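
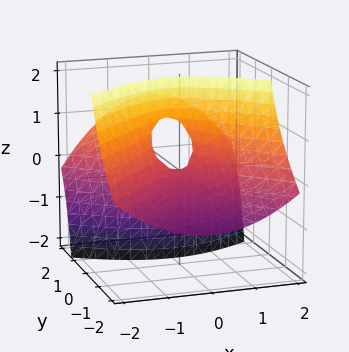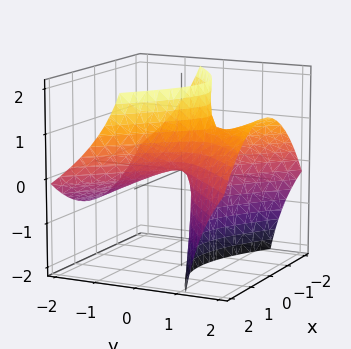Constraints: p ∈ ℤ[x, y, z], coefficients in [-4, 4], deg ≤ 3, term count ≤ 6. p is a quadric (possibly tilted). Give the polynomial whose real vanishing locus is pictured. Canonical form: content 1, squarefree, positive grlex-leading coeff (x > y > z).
Degree: a generic line meets the surface in up to 2 points, so deg p = 2.
From the visible intercepts: one z-axis crossing is at z = 0; one y-axis crossing is at y = 0; it meets the x-axis at x = 0 (among the integer gridlines).
These observations pin down the coefficients.

x^2 - y^2 + 2*y*z - z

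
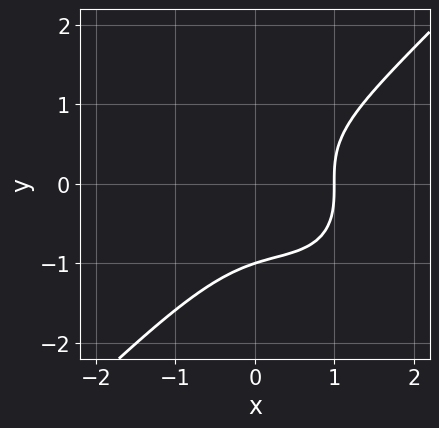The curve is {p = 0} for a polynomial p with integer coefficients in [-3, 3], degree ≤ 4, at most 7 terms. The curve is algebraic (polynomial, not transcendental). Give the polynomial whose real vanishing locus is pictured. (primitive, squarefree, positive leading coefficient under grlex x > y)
x^3 - y^3 - x^2 + x - 1

The degree is 3 — the shape is more complex than any degree-2 curve.
Checking where it meets the axes: it crosses the x-axis at the gridline x = 1; it crosses the y-axis at the gridline y = -1.
Solving for integer coefficients yields p as stated.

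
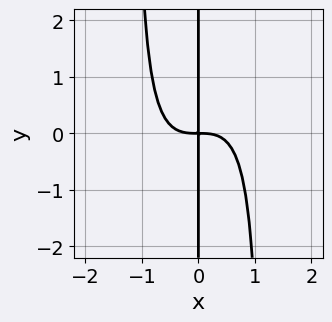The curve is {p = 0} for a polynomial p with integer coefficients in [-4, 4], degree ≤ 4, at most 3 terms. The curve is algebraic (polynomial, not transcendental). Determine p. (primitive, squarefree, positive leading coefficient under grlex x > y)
3*x^4 - 2*x^3*y + 3*x*y

1. deg p = 4. The shape is more complex than any degree-3 curve.
2. Against the integer gridlines: the visible y-axis segment lies entirely on the curve.
3. Together with the visible shape, these determine p as stated.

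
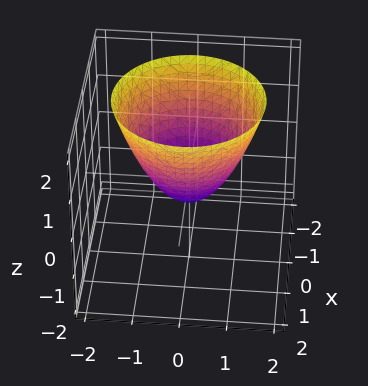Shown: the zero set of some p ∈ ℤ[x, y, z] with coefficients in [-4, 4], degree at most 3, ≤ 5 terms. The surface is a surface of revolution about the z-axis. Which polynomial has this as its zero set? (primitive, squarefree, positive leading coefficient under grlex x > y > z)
2*x^2 + 2*y^2 - 2*z - 1

First, degree: a generic line meets the surface in up to 2 points, so deg p = 2.
Next, by symmetry, every cross-section ⟂ z is a circle, so x, y appear only via x² + y².
Then, reading off the gridlines: a circular section at z = 0 has radius between 0 and 1.
Finally, matching integer coefficients to the picture gives p.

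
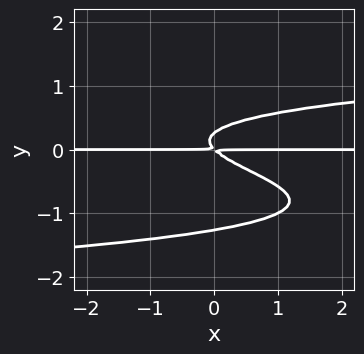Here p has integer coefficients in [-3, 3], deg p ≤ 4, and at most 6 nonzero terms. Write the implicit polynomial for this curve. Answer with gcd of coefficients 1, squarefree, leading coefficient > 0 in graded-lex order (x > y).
The degree is 4 — the shape is more complex than any degree-3 curve.
Checking where it meets the axes: the visible x-axis segment lies entirely on the curve.
The integer polynomial consistent with all of this is the stated p.

3*y^4 + 3*y^3 - x*y - y^2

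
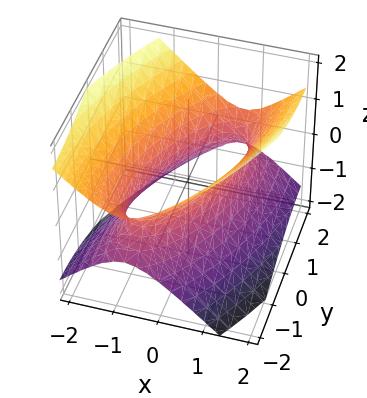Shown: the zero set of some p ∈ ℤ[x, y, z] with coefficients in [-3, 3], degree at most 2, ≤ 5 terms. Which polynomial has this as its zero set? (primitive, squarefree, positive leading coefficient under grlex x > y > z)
3*x^2 - 2*x*y + y^2 - 3*z^2 - 2

First, deg p = 2.
Next, observable constraints: the surface avoids every integer z-axis point in the box.
Finally, the integer polynomial consistent with all of this is the stated p.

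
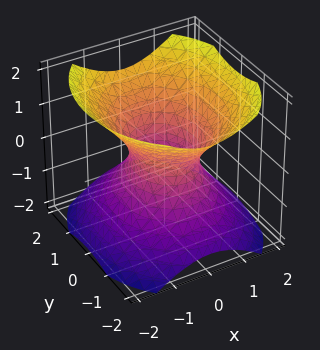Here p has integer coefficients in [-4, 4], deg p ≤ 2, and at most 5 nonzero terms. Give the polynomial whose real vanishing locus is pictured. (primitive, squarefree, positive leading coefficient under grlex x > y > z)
1. deg p = 2. One connected sheet with a waist; a quadric.
2. Symmetries: it's symmetric under x → −x, forcing even powers of x; mirror symmetry z ↦ −z ⇒ only even powers of z; it's symmetric under y → −y, forcing even powers of y.
3. From the axis intercepts and sections: the y-axis gridline crossings are at y ∈ {-1, 1}; the surface avoids every integer z-axis point in the box.
4. The integer polynomial consistent with all of this is the stated p.

3*x^2 + 2*y^2 - 3*z^2 - 2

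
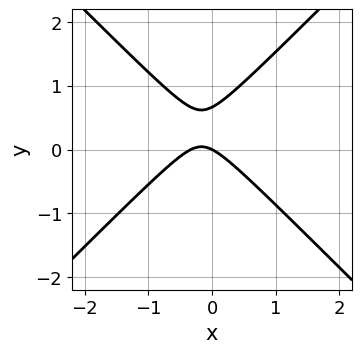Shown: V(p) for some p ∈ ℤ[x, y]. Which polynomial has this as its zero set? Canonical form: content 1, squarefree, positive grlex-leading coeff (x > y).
The degree is 2 — no degree-1 curve has this shape.
Checking where it meets the axes: it meets the x-axis at x = 0 (among the integer gridlines); one y-axis crossing is at y = 0.
Solving for integer coefficients yields p as stated.

3*x^2 - 3*y^2 + x + 2*y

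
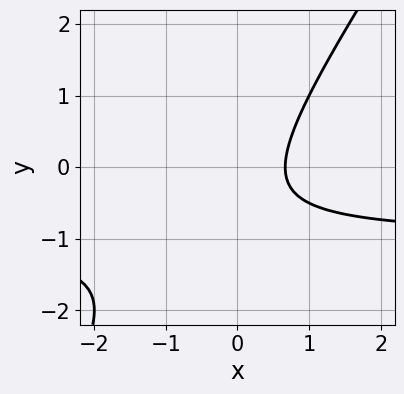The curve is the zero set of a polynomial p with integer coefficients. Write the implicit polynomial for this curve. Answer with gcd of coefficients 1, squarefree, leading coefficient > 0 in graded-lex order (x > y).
3*x*y - 2*y^2 + 3*x - 2*y - 2

(a) deg p = 2. The shape is more complex than any degree-1 curve.
(b) Reading off the gridlines: the curve avoids every integer y-axis point in the box.
(c) Putting this together gives p.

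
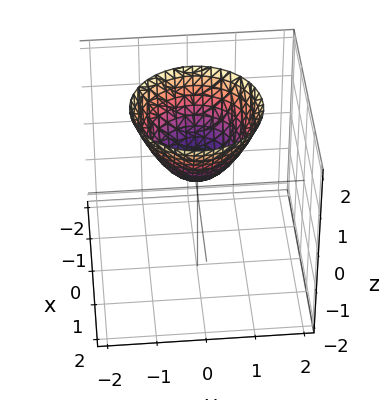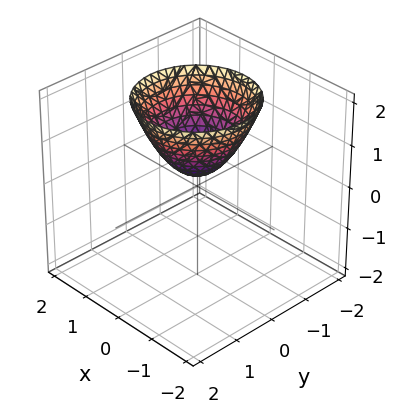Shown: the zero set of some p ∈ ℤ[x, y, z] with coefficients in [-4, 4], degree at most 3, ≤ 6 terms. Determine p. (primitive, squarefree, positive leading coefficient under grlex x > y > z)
deg p = 2.
Symmetries: the surface is invariant under rotation about z: p = q(x² + y², z).
From the visible intercepts: no x-intercept at any integer in the box; a circular section at z = 1 has radius between 0 and 1; the surface avoids every integer y-axis point in the box.
Fitting integer coefficients to these (and the overall shape) gives p.

3*x^2 + 3*y^2 - 3*z + 1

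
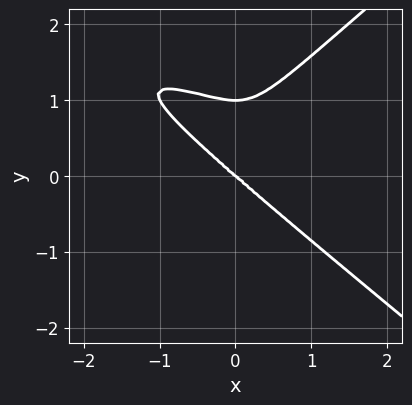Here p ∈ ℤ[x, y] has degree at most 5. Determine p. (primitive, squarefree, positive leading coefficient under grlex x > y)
Degree: the shape is more complex than any degree-3 curve, so deg p = 4.
Reading off the gridlines: among the integer gridlines, it crosses the y-axis at y ∈ {0, 1}; one x-axis crossing is at x = 0.
Solving for integer coefficients yields p as stated.

2*x^2*y^2 - 3*y^4 + 2*x^3 + 3*y^3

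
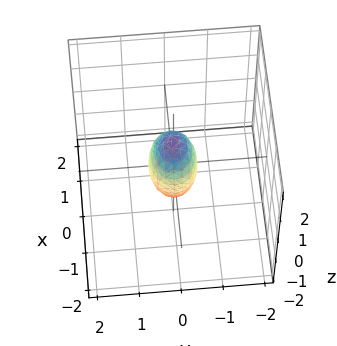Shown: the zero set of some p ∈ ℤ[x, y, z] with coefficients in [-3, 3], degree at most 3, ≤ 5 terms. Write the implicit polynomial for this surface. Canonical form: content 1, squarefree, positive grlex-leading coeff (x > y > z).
2*x^2 + 3*y^2 + z^2 - 1

First, degree: bounded and convex; a quadric, so deg p = 2.
Next, symmetries: mirror symmetry y ↦ −y ⇒ only even powers of y; mirror symmetry x ↦ −x ⇒ only even powers of x; mirror symmetry z ↦ −z ⇒ only even powers of z.
Next, checking where it meets the axes: the z-axis gridline crossings are at z ∈ {-1, 1}.
Finally, the integer polynomial consistent with all of this is the stated p.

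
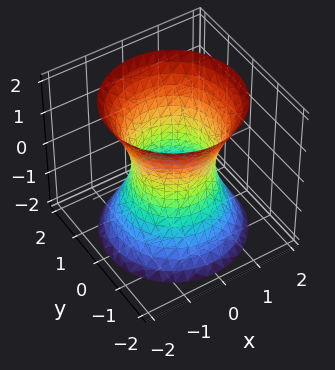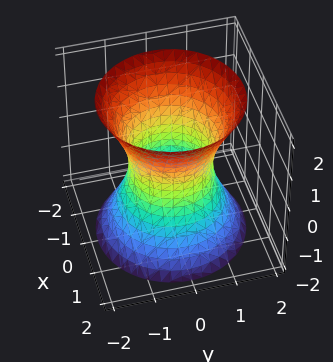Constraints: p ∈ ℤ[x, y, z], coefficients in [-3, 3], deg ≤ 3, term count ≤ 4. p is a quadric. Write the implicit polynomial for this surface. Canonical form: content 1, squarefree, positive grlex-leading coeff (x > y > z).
2*x^2 + 2*y^2 - z^2 - 2

(a) deg p = 2. One connected sheet with a waist; a quadric.
(b) Symmetries: mirror symmetry z ↦ −z ⇒ only even powers of z; every cross-section ⟂ z is a circle, so x, y appear only via x² + y².
(c) Observable constraints: the y-axis gridline crossings are at y ∈ {-1, 1}; a circular section at z = 2 has radius between 1 and 2; no z-intercept at any integer in the box.
(d) Fitting integer coefficients to these (and the overall shape) gives p. Check: (1, 0, 0) on the x-axis lies on the surface, and p(1, 0, 0) = 0. ✓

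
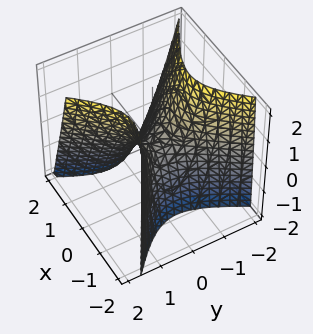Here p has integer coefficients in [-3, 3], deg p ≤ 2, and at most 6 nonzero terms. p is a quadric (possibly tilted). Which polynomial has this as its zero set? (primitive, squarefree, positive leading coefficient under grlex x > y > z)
1. The degree is 2 — no degree-1 surface has this shape.
2. Against the integer gridlines: one y-axis crossing is at y = 0; it crosses the x-axis at the gridline x = 0.
3. Assembling these constraints gives the stated polynomial.

3*x^2 + 2*x*y + x*z - 3*y^2 + 2*z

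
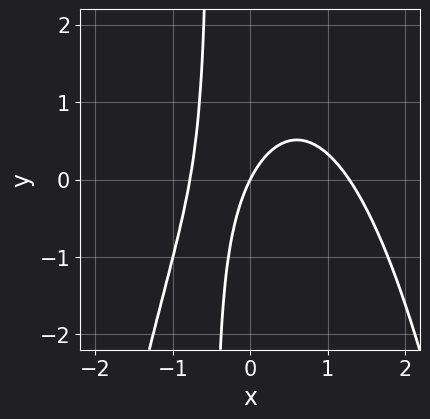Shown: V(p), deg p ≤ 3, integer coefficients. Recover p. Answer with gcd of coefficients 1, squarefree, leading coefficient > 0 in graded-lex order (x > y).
2*x^3 - x^2 + 2*x*y - 2*x + y

1. deg p = 3.
2. From the visible intercepts: it crosses the x-axis at the gridline x = 0; it meets the y-axis at y = 0 (among the integer gridlines).
3. Assembling these constraints gives the stated polynomial.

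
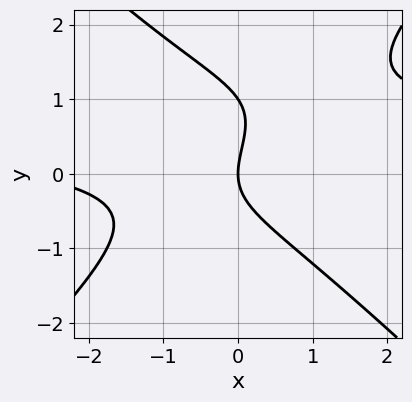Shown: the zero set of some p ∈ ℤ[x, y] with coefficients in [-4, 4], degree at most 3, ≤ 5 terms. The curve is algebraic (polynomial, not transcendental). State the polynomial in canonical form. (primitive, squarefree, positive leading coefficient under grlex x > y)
2*x^2*y - 2*y^3 - x^2 + 2*y^2 - 3*x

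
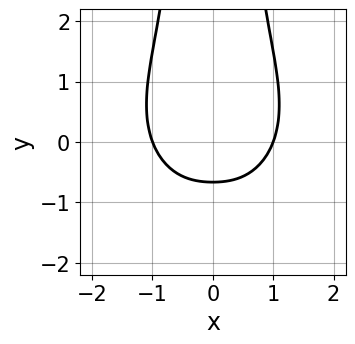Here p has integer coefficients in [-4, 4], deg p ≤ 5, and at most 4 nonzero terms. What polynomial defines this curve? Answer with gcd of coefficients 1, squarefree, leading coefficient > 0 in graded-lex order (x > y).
The degree is 4 — the shape is more complex than any degree-3 curve.
Symmetries: it's symmetric under x → −x, forcing even powers of x.
Reading off the gridlines: the x-axis gridline crossings are at x ∈ {-1, 1}.
Assembling these constraints gives the stated polynomial.

2*x^4 + 2*x^2*y^2 - 3*y - 2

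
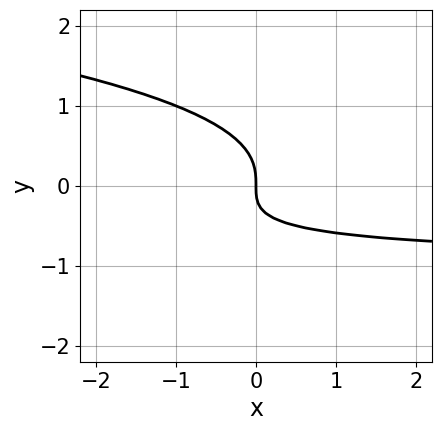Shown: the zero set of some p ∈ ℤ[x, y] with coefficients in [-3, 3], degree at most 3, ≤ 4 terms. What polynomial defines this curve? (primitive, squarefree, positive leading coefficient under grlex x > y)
2*y^3 + x*y + x

(a) The degree is 3 — no degree-2 curve has this shape.
(b) Reading off the gridlines: one x-axis crossing is at x = 0; it meets the y-axis at y = 0 (among the integer gridlines).
(c) These observations pin down the coefficients.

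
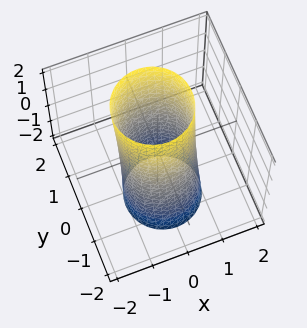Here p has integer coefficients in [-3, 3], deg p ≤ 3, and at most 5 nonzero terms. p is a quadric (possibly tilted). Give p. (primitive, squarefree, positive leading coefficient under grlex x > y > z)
3*x^2 + 3*y^2 - y*z - 3

(a) Degree: a generic line meets the surface in up to 2 points, so deg p = 2.
(b) From the visible intercepts: among the integer gridlines, it crosses the y-axis at y ∈ {-1, 1}; the x-axis gridline crossings are at x ∈ {-1, 1}; the surface avoids every integer z-axis point in the box.
(c) Matching integer coefficients to the picture gives p.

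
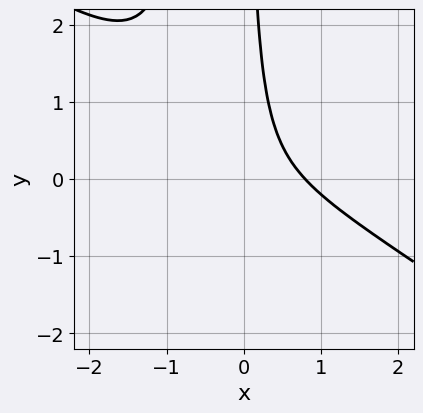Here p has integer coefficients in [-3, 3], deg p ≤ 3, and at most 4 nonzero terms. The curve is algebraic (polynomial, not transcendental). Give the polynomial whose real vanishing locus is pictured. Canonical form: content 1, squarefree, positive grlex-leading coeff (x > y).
2*x^3 + 3*x^2*y + 2*x*y - 1

First, deg p = 3. A generic line meets the curve in up to 3 points.
Next, from the axis intercepts and sections: the curve avoids every integer y-axis point in the box.
Finally, putting this together gives p.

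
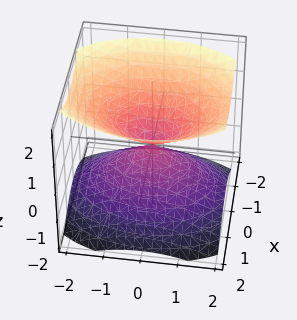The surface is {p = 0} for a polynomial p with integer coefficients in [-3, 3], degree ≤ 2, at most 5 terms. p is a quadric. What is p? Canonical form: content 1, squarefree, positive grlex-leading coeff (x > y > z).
There are 2 components. They look like related sheets of one shape, so recover p as a whole.
The degree is 2 — a double cone through the origin; a quadric.
Symmetries: it's symmetric under z → −z, forcing even powers of z; the y ↦ −y reflection is a symmetry, so y appears only in even powers; the x ↦ −x reflection is a symmetry, so x appears only in even powers.
Reading off the gridlines: it crosses the x-axis at the gridline x = 0; it meets the z-axis at z = 0 (among the integer gridlines); it crosses the y-axis at the gridline y = 0.
Solving for integer coefficients yields p as stated.

2*x^2 + y^2 - 2*z^2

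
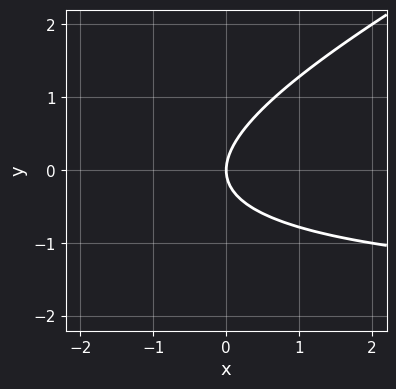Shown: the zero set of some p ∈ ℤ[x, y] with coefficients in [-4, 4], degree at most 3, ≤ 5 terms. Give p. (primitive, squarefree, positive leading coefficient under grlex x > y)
x*y - 2*y^2 + 2*x

First, the degree is 2 — the shape is more complex than any degree-1 curve.
Then, checking where it meets the axes: it crosses the x-axis at the gridline x = 0; it meets the y-axis at y = 0 (among the integer gridlines).
Finally, putting this together gives p.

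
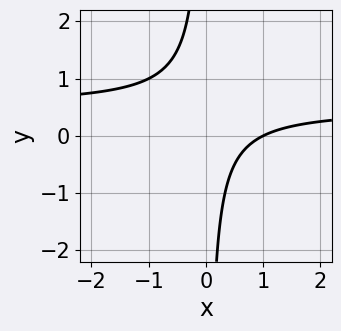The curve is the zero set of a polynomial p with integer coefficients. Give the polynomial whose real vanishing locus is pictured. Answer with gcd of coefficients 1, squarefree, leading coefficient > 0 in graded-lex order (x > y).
2*x*y - x + 1

Degree: no degree-1 curve has this shape, so deg p = 2.
Observable constraints: it meets the x-axis at x = 1 (among the integer gridlines); the curve avoids every integer y-axis point in the box.
These observations pin down the coefficients.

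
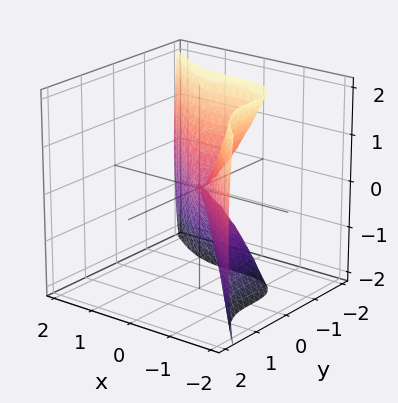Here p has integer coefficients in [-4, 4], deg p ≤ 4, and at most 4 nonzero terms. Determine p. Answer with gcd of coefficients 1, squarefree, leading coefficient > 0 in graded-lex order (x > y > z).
2*x^3 + 3*y^3 + z^2

1. deg p = 3.
2. From the visible intercepts: one x-axis crossing is at x = 0; it meets the z-axis at z = 0 (among the integer gridlines); it meets the y-axis at y = 0 (among the integer gridlines).
3. Putting this together gives p.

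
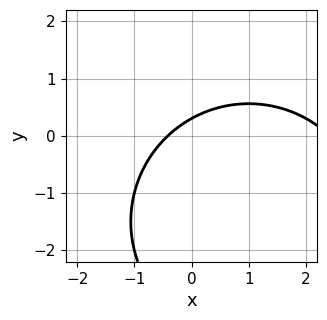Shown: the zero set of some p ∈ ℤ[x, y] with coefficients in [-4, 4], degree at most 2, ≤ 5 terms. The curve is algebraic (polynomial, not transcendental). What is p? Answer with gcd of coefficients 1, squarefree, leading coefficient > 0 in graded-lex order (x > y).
x^2 + y^2 - 2*x + 3*y - 1

Degree: a generic line meets the curve in up to 2 points, so deg p = 2.
Solving for integer coefficients yields p as stated.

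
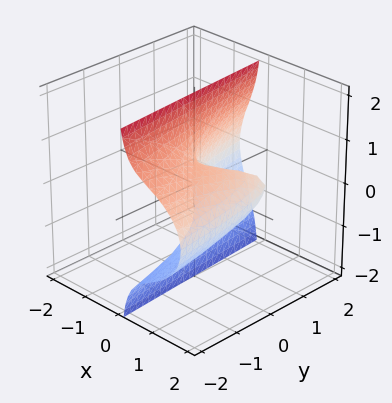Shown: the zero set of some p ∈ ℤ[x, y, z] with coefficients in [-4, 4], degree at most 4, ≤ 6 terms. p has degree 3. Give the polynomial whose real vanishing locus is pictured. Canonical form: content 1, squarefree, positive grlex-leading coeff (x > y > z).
1. Degree: no degree-2 surface has this shape, so deg p = 3.
2. From the visible intercepts: it crosses the y-axis at the gridline y = 0; the visible z-axis segment lies entirely on the surface.
3. The integer polynomial consistent with all of this is the stated p.

2*x^3 + 3*x*z^2 - 3*x^2 + y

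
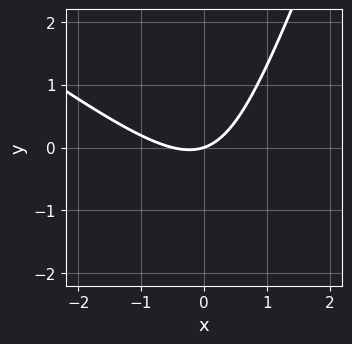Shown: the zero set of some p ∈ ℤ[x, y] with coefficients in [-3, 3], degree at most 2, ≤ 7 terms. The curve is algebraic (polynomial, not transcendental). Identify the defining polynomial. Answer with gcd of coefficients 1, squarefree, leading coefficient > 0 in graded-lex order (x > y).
2*x^2 + 2*x*y - y^2 + x - 3*y

(a) Degree: no degree-1 curve has this shape, so deg p = 2.
(b) From the axis intercepts and sections: it meets the x-axis at x = 0 (among the integer gridlines); it meets the y-axis at y = 0 (among the integer gridlines).
(c) Matching integer coefficients to the picture gives p.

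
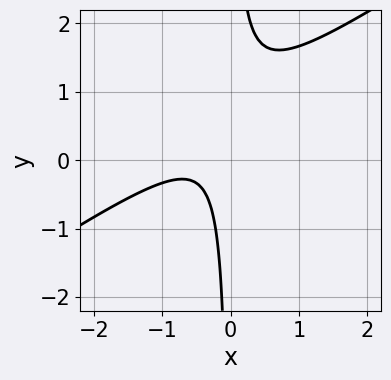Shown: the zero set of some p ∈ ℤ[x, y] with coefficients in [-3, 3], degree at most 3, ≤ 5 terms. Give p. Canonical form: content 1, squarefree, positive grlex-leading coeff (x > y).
2*x^2 - 3*x*y + 2*x + 1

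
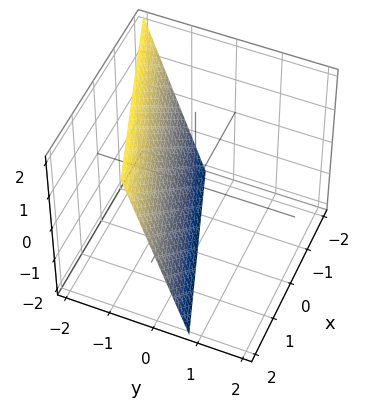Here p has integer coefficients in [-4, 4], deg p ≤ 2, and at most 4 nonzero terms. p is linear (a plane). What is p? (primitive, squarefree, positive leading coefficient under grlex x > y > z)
(a) deg p = 1. Every cross-section is a straight line — this is a plane.
(b) Checking where it meets the axes: it crosses the x-axis at the gridline x = 2; it meets the z-axis at z = -2 (among the integer gridlines).
(c) Putting this together gives p.

x - 3*y - z - 2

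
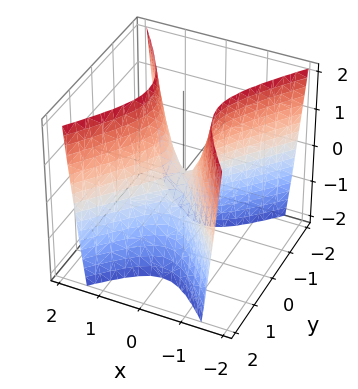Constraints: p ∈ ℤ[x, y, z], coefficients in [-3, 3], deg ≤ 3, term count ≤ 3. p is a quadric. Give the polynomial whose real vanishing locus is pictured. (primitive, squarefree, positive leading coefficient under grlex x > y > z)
(a) The degree is 2 — a saddle surface; a quadric.
(b) Symmetries: it's symmetric under y → −y, forcing even powers of y; the x ↦ −x reflection is a symmetry, so x appears only in even powers.
(c) From the axis intercepts and sections: it meets the z-axis at z = 0 (among the integer gridlines); it meets the x-axis at x = 0 (among the integer gridlines).
(d) The integer polynomial consistent with all of this is the stated p.

3*x^2 - 2*y^2 - z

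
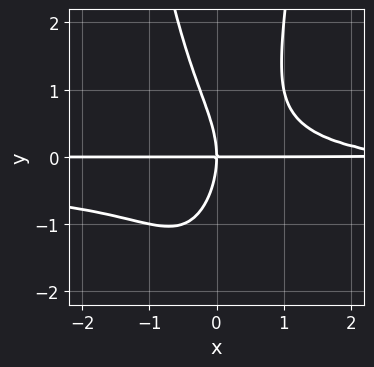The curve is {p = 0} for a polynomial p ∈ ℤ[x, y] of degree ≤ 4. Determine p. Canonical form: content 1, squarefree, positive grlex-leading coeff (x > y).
The degree is 4 — a generic line meets the curve in up to 4 points.
Reading off the gridlines: it crosses the y-axis at the gridline y = 0; every point of the x-axis in the box is on the curve.
Putting this together gives p.

3*x^2*y^2 + x^2*y - y^3 - 3*x*y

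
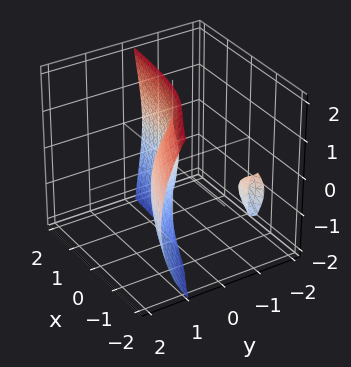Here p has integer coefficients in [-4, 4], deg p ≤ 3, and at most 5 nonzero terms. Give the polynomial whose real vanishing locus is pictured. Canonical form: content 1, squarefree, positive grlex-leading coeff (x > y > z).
(a) The picture has 2 separate pieces. They look like related sheets of one shape, so recover p as a whole.
(b) Degree: a generic line meets the surface in up to 3 points, so deg p = 3.
(c) Observable constraints: it meets the x-axis at x = 0 (among the integer gridlines); every point of the z-axis in the box is on the surface.
(d) Solving for integer coefficients yields p as stated.

2*y^3 + y*z^2 + 2*x*y + x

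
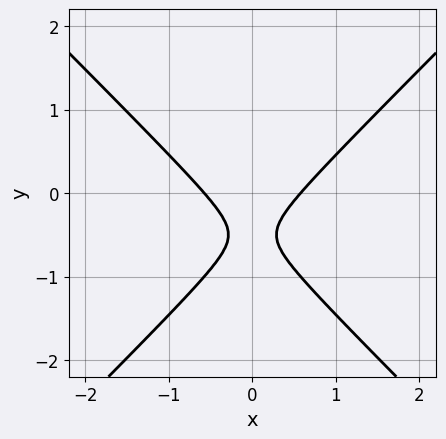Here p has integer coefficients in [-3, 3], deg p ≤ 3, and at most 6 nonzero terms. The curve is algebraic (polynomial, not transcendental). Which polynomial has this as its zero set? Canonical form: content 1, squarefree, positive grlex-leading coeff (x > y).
1. The degree is 2 — no degree-1 curve has this shape.
2. Symmetries: it's symmetric under x → −x, forcing even powers of x.
3. Reading off the gridlines: the curve avoids every integer y-axis point in the box.
4. Matching integer coefficients to the picture gives p.

3*x^2 - 3*y^2 - 3*y - 1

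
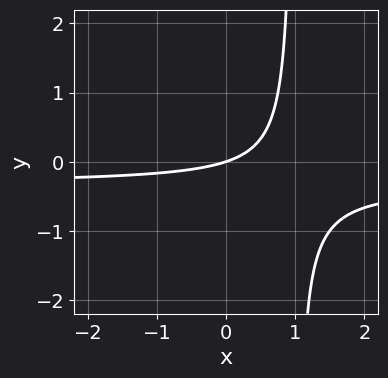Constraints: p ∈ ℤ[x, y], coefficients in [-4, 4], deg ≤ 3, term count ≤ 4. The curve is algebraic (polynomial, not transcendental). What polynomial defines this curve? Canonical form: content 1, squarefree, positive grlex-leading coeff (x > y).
3*x*y + x - 3*y

The degree is 2 — a generic line meets the curve in up to 2 points.
Observable constraints: it crosses the x-axis at the gridline x = 0; one y-axis crossing is at y = 0.
Together with the visible shape, these determine p as stated.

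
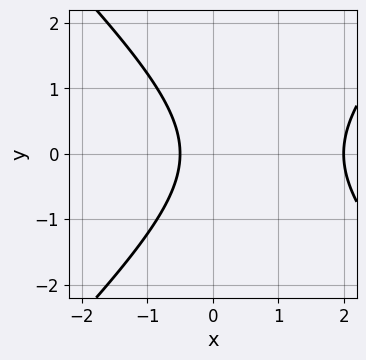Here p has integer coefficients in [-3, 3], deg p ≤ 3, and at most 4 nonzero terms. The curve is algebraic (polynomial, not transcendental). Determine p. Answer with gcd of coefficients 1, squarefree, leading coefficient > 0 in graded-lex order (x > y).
1. Degree: no degree-1 curve has this shape, so deg p = 2.
2. Symmetries: mirror symmetry y ↦ −y ⇒ only even powers of y.
3. Against the integer gridlines: one x-axis crossing is at x = 2; the curve avoids every integer y-axis point in the box.
4. Putting this together gives p.

2*x^2 - 2*y^2 - 3*x - 2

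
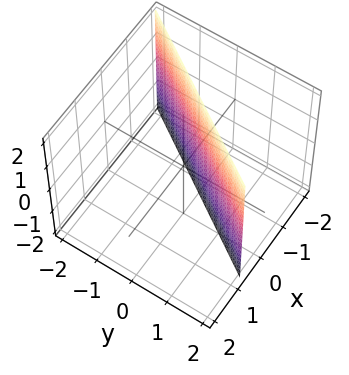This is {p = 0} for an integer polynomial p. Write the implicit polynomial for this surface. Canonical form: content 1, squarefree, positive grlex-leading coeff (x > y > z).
1. Degree: the surface is flat (a plane), so deg p = 1.
2. Observable constraints: no z-intercept at any integer in the box; one y-axis crossing is at y = 1.
3. These observations pin down the coefficients.

3*x - 2*y + 2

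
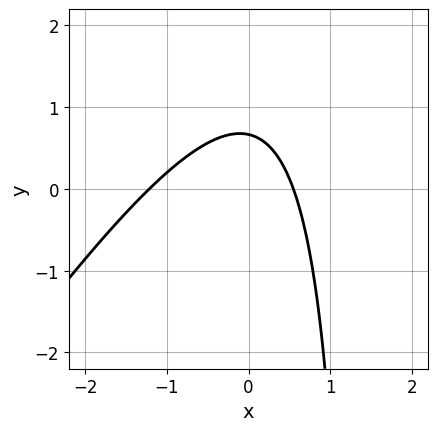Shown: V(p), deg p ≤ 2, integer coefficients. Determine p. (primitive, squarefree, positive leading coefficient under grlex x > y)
3*x^2 - 2*x*y + 2*x + 3*y - 2

First, degree: a generic line meets the curve in up to 2 points, so deg p = 2.
Finally, putting this together gives p.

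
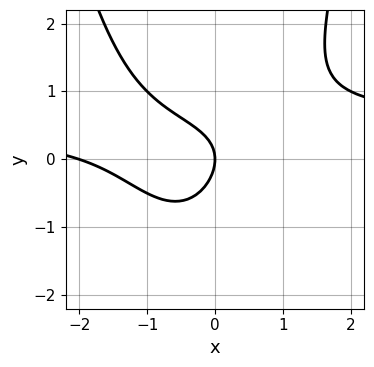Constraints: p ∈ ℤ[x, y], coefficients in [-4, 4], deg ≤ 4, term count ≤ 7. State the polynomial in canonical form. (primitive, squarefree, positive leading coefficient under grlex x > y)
2*x^2*y - x^2 + x*y - 2*y^2 - 2*x

First, deg p = 3. The shape is more complex than any degree-2 curve.
Then, from the visible intercepts: among the integer gridlines, it crosses the x-axis at x ∈ {-2, 0}; it meets the y-axis at y = 0 (among the integer gridlines).
Finally, these observations pin down the coefficients.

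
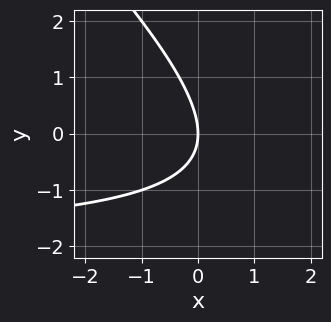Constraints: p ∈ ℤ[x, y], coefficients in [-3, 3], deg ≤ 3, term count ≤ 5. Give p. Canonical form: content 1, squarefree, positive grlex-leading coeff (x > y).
First, the degree is 2 — no degree-1 curve has this shape.
Then, from the visible intercepts: it meets the y-axis at y = 0 (among the integer gridlines); one x-axis crossing is at x = 0.
Finally, putting this together gives p.

x*y + y^2 + 2*x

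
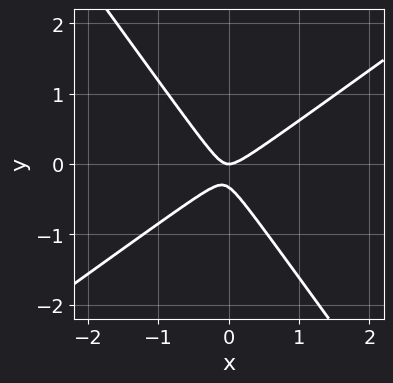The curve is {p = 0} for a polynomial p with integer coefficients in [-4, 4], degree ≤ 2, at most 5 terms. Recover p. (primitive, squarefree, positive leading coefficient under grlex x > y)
1. The degree is 2 — the shape is more complex than any degree-1 curve.
2. Reading off the gridlines: it meets the x-axis at x = 0 (among the integer gridlines); one y-axis crossing is at y = 0.
3. Solving for integer coefficients yields p as stated.

3*x^2 - 2*x*y - 3*y^2 - y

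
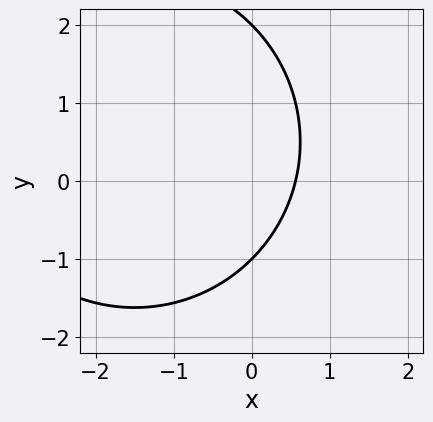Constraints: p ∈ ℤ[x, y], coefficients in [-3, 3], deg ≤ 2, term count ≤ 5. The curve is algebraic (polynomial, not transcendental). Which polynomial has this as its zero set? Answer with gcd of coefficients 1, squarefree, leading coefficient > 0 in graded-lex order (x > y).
x^2 + y^2 + 3*x - y - 2

1. deg p = 2.
2. Observable constraints: among the integer gridlines, it crosses the y-axis at y ∈ {-1, 2}.
3. Assembling these constraints gives the stated polynomial.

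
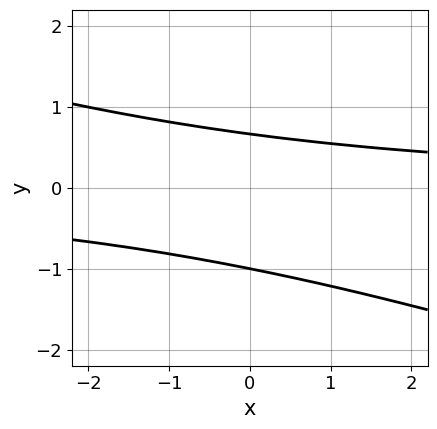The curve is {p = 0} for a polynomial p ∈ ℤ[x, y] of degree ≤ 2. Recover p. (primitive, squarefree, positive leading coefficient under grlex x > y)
1. deg p = 2. A generic line meets the curve in up to 2 points.
2. From the axis intercepts and sections: it crosses the y-axis at the gridline y = -1; the curve avoids every integer x-axis point in the box.
3. Fitting integer coefficients to these (and the overall shape) gives p.

x*y + 3*y^2 + y - 2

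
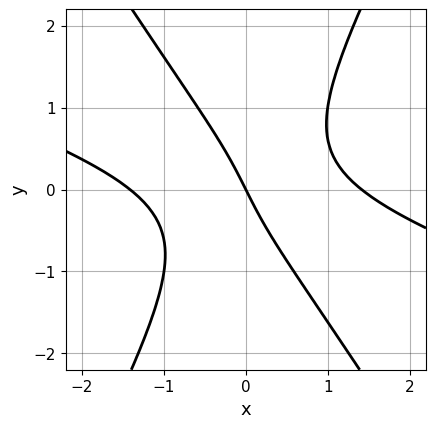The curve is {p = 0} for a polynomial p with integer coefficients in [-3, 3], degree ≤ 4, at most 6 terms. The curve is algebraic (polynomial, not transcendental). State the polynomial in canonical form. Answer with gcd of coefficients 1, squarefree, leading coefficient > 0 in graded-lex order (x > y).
1. Degree: a generic line meets the curve in up to 3 points, so deg p = 3.
2. From the visible intercepts: it crosses the y-axis at the gridline y = 0; it crosses the x-axis at the gridline x = 0.
3. Matching integer coefficients to the picture gives p.

x^3 + 3*x^2*y - y^3 - 2*x - y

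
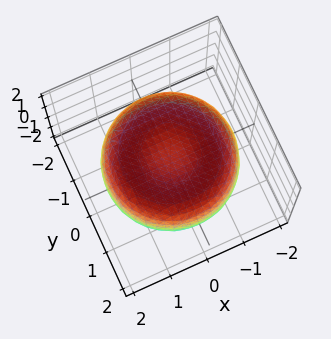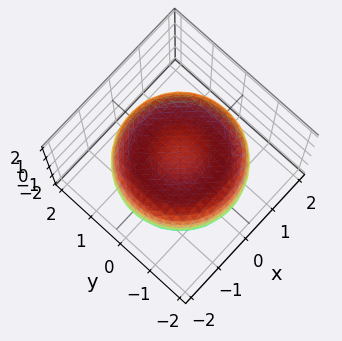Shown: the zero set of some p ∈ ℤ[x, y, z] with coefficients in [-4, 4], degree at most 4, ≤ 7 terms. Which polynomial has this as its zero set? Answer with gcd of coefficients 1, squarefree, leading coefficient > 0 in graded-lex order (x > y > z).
1. Degree: the shape is more complex than any degree-3 surface, so deg p = 4.
2. Symmetries: every cross-section ⟂ z is a circle, so x, y appear only via x² + y².
3. Observable constraints: a circular section at z = 1 has radius exactly 1.
4. Fitting integer coefficients to these (and the overall shape) gives p.

x^4 + 2*x^2*y^2 + y^4 - 2*x^2 - 2*y^2 + 3*z^2 - 2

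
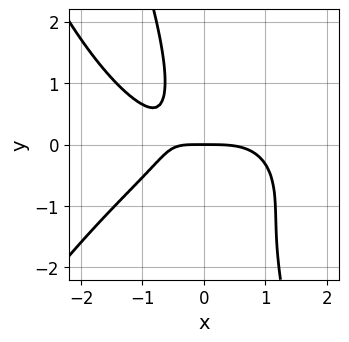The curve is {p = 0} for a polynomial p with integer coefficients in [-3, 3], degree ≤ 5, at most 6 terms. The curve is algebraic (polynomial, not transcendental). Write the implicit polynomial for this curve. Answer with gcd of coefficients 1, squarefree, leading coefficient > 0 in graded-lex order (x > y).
(a) The degree is 4 — the shape is more complex than any degree-3 curve.
(b) From the axis intercepts and sections: it meets the x-axis at x = 0 (among the integer gridlines); one y-axis crossing is at y = 0.
(c) These observations pin down the coefficients.

x^4 + 3*x*y^2 + y^3 + 2*x*y + 2*y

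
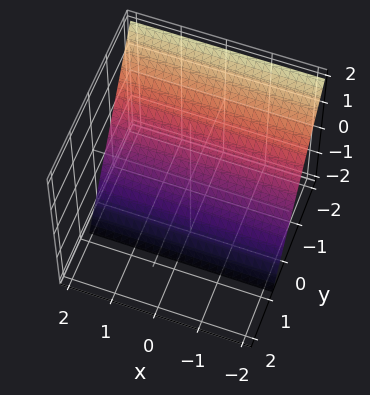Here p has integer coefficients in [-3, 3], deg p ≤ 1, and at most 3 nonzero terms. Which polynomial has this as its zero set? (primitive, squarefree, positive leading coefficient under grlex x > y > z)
1. Degree: every cross-section is a straight line — this is a plane, so deg p = 1.
2. Checking where it meets the axes: no x-intercept at any integer in the box; it crosses the z-axis at the gridline z = -1.
3. Solving for integer coefficients yields p as stated.

3*y + 2*z + 2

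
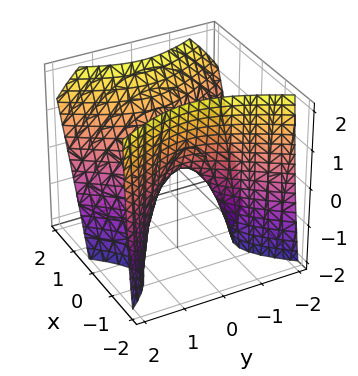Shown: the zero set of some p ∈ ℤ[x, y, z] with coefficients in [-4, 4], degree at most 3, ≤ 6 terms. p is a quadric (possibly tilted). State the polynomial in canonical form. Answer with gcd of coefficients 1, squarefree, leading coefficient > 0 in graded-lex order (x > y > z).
2*x^2 - x*z - y^2 - z

1. deg p = 2. No degree-1 surface has this shape.
2. Checking where it meets the axes: one x-axis crossing is at x = 0; it meets the z-axis at z = 0 (among the integer gridlines); it crosses the y-axis at the gridline y = 0.
3. Matching integer coefficients to the picture gives p.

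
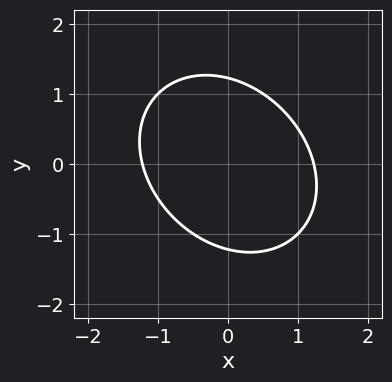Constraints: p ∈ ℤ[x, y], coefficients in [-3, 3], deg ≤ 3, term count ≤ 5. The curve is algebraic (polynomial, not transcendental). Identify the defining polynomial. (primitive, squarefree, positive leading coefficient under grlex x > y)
First, degree: no degree-1 curve has this shape, so deg p = 2.
Finally, matching integer coefficients to the picture gives p.

2*x^2 + x*y + 2*y^2 - 3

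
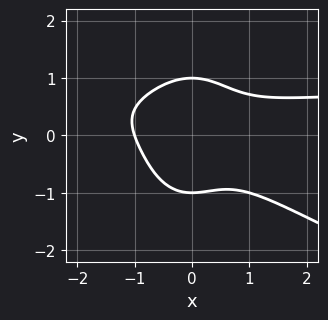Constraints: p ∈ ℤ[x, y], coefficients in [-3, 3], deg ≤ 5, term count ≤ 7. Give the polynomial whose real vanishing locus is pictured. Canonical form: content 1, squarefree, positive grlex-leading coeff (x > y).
(a) Degree: no degree-3 curve has this shape, so deg p = 4.
(b) Reading off the gridlines: among the integer gridlines, it crosses the y-axis at y ∈ {-1, 1}; it meets the x-axis at x = -1 (among the integer gridlines).
(c) Together with the visible shape, these determine p as stated.

x^3*y + 2*x^2*y^2 + y^4 - x^3 - 1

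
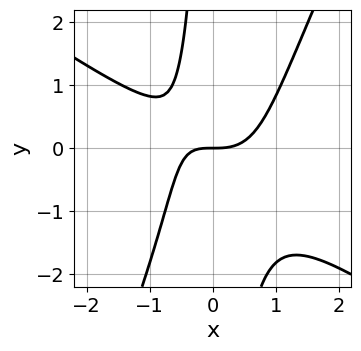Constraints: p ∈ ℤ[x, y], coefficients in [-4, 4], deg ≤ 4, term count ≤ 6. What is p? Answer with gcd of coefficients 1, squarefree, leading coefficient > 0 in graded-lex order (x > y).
The degree is 3 — no degree-2 curve has this shape.
From the visible intercepts: it meets the y-axis at y = 0 (among the integer gridlines); it meets the x-axis at x = 0 (among the integer gridlines).
Putting this together gives p.

3*x^3 + 3*x^2*y - 2*x*y^2 - 2*x*y - 3*y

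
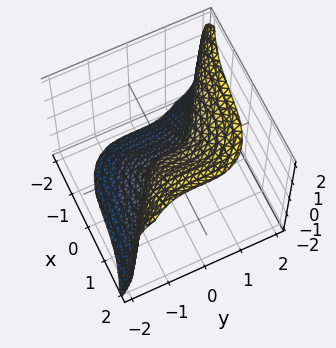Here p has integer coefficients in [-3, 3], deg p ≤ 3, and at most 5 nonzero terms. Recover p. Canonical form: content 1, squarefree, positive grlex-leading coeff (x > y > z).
x^3 + 2*y^3 - z^3 + 2*x

First, degree: a generic line meets the surface in up to 3 points, so deg p = 3.
Then, from the axis intercepts and sections: one x-axis crossing is at x = 0; it meets the z-axis at z = 0 (among the integer gridlines); it meets the y-axis at y = 0 (among the integer gridlines).
Finally, these observations pin down the coefficients.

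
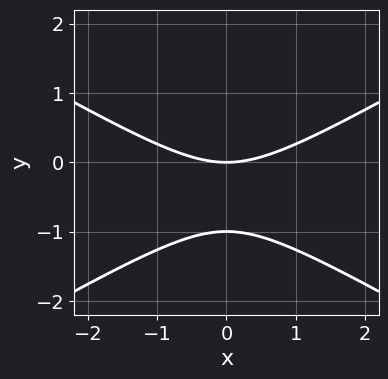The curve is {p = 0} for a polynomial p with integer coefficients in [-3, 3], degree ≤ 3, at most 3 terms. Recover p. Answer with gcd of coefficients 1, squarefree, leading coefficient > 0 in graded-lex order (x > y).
x^2 - 3*y^2 - 3*y

First, deg p = 2. The shape is more complex than any degree-1 curve.
Then, symmetries: it's symmetric under x → −x, forcing even powers of x.
Then, against the integer gridlines: the y-axis gridline crossings are at y ∈ {-1, 0}; one x-axis crossing is at x = 0.
Finally, the integer polynomial consistent with all of this is the stated p.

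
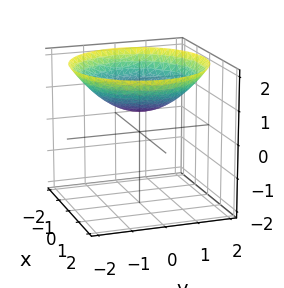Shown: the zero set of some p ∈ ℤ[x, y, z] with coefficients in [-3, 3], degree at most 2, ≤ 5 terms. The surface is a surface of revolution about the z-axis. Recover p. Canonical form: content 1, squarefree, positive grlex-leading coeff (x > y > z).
x^2 + y^2 - 3*z + 2

First, degree: a generic line meets the surface in up to 2 points, so deg p = 2.
Then, symmetries: rotational symmetry about the z-axis ⇒ p depends on x, y only through x² + y².
Then, reading off the gridlines: the surface avoids every integer x-axis point in the box; it misses every integer gridline on the y-axis; a circular section at z = 1 has radius exactly 1.
Finally, these observations pin down the coefficients.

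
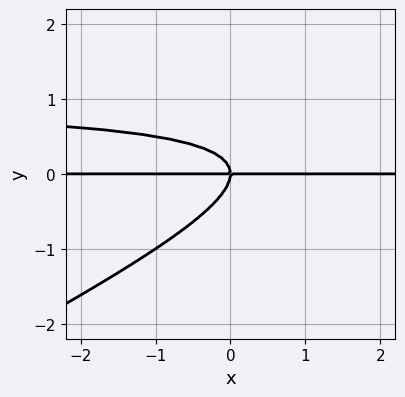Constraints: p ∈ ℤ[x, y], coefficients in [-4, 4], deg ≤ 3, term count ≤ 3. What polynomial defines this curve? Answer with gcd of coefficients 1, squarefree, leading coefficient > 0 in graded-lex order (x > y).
x*y^2 - 2*y^3 - x*y

(a) deg p = 3. The shape is more complex than any degree-2 curve.
(b) Observable constraints: one y-axis crossing is at y = 0; the visible x-axis segment lies entirely on the curve.
(c) The integer polynomial consistent with all of this is the stated p.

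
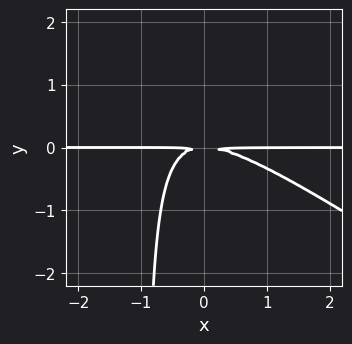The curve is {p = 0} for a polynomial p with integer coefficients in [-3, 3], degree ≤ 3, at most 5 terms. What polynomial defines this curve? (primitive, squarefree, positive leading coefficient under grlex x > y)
2*x^2*y + 3*x*y^2 + 3*y^2

(a) Degree: the shape is more complex than any degree-2 curve, so deg p = 3.
(b) Observable constraints: the visible x-axis segment lies entirely on the curve.
(c) Together with the visible shape, these determine p as stated.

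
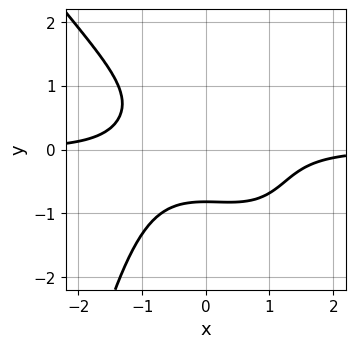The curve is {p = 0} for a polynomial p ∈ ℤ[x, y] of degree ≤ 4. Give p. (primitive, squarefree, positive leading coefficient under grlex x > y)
3*x^3*y + 2*x^2*y^2 + 3*y^3 - 2*y^2 + 3

deg p = 4.
From the visible intercepts: the curve avoids every integer x-axis point in the box.
Matching integer coefficients to the picture gives p.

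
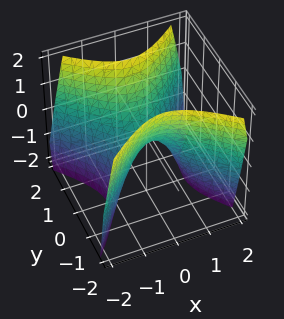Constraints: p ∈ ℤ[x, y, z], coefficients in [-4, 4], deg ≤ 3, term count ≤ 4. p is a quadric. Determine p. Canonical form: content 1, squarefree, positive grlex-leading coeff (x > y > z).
3*x^2 - 3*y^2 + 2*z

First, degree: a hyperbolic paraboloid; a quadric, so deg p = 2.
Then, symmetries: the x ↦ −x reflection is a symmetry, so x appears only in even powers; the y ↦ −y reflection is a symmetry, so y appears only in even powers.
Next, from the axis intercepts and sections: one z-axis crossing is at z = 0; it crosses the y-axis at the gridline y = 0; one x-axis crossing is at x = 0.
Finally, together with the visible shape, these determine p as stated.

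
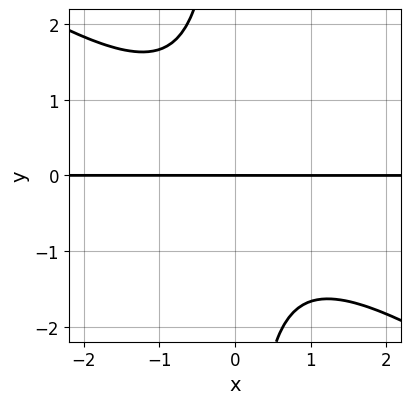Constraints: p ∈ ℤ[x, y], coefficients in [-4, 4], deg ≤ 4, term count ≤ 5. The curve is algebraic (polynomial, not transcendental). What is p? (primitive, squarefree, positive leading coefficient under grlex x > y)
First, the degree is 3 — the shape is more complex than any degree-2 curve.
Then, from the visible intercepts: it crosses the y-axis at the gridline y = 0; every point of the x-axis in the box is on the curve.
Finally, the integer polynomial consistent with all of this is the stated p.

2*x^2*y + 3*x*y^2 + 3*y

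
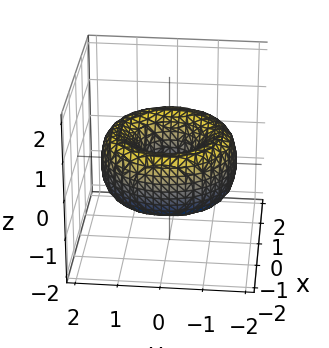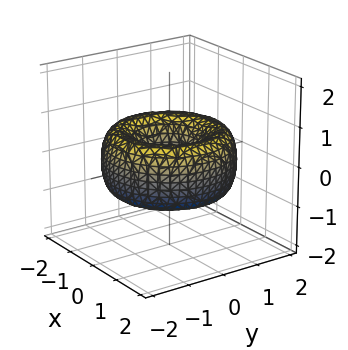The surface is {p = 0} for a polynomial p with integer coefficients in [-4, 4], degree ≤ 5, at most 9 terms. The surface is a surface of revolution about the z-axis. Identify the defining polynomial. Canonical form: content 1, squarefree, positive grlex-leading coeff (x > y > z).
First, deg p = 4.
Next, symmetries: the z-axis is an axis of rotation, so x and y enter only as x² + y².
Then, from the axis intercepts and sections: the surface avoids every integer z-axis point in the box; a circular section at z = 0 has radius between 0 and 1.
Finally, putting this together gives p.

x^4 + 2*x^2*y^2 + y^4 - 3*x^2 - 3*y^2 + 2*z^2 + 1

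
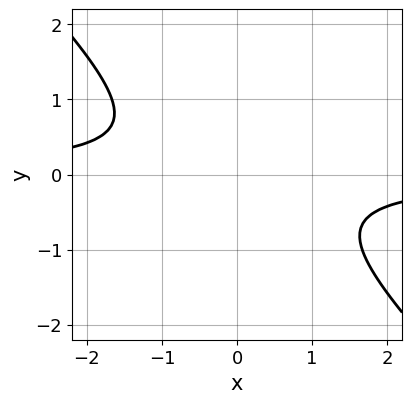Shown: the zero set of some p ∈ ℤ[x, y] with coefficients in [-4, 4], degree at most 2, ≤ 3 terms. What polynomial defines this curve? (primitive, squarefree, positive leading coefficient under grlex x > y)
3*x*y + 3*y^2 + 2

deg p = 2. A generic line meets the curve in up to 2 points.
Observable constraints: the curve avoids every integer y-axis point in the box; no x-intercept at any integer in the box.
Together with the visible shape, these determine p as stated.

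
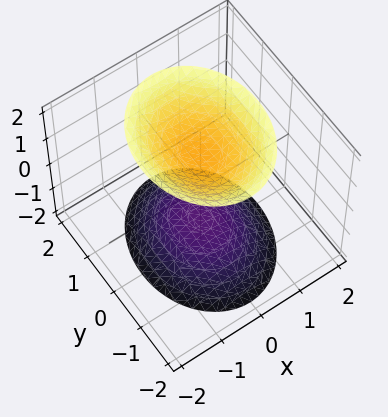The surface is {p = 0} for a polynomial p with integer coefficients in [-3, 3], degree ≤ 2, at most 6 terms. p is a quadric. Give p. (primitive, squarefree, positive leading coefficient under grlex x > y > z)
3*x^2 + 2*y^2 - 2*z^2 + 3

I count 2 distinct pieces. They look like related sheets of one shape, so recover p as a whole.
The degree is 2 — two sheets facing apart; a quadric.
Symmetries: it's symmetric under y → −y, forcing even powers of y; mirror symmetry x ↦ −x ⇒ only even powers of x; mirror symmetry z ↦ −z ⇒ only even powers of z.
Reading off the gridlines: it misses every integer gridline on the x-axis; it misses every integer gridline on the y-axis.
Putting this together gives p.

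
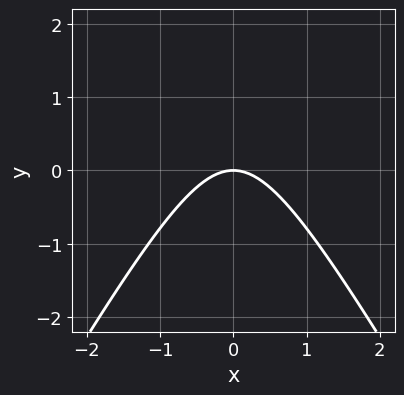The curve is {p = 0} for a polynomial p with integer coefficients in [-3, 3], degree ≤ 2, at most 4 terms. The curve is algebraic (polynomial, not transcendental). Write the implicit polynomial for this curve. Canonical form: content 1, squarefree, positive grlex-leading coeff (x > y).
3*x^2 - y^2 + 3*y

1. The degree is 2 — a generic line meets the curve in up to 2 points.
2. Symmetries: the x ↦ −x reflection is a symmetry, so x appears only in even powers.
3. Against the integer gridlines: one x-axis crossing is at x = 0; one y-axis crossing is at y = 0.
4. Together with the visible shape, these determine p as stated.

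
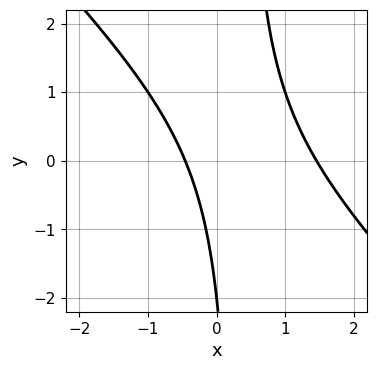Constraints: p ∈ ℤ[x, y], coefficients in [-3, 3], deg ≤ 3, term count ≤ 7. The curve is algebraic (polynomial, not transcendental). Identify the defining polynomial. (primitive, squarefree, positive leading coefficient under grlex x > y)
First, the degree is 2 — no degree-1 curve has this shape.
Then, from the axis intercepts and sections: one y-axis crossing is at y = -2.
Finally, these observations pin down the coefficients.

3*x^2 + 3*x*y - 3*x - y - 2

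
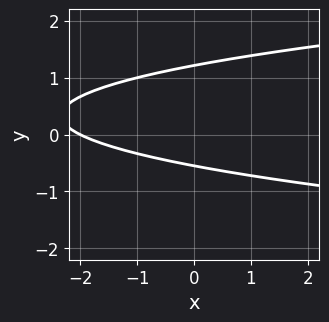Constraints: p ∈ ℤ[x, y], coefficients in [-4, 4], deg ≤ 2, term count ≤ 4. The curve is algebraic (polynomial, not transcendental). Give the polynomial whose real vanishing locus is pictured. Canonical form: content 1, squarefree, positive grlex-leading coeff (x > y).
deg p = 2. The shape is more complex than any degree-1 curve.
Observable constraints: it meets the x-axis at x = -2 (among the integer gridlines).
These observations pin down the coefficients.

3*y^2 - x - 2*y - 2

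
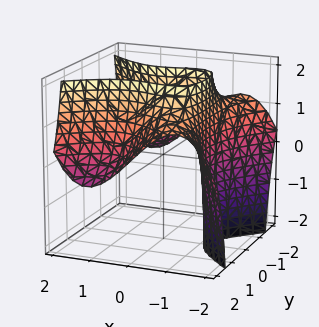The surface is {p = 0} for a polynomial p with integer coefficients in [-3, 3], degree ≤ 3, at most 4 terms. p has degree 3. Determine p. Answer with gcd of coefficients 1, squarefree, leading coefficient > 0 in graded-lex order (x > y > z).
Degree: a generic line meets the surface in up to 3 points, so deg p = 3.
Observable constraints: the surface avoids every integer y-axis point in the box; it misses every integer gridline on the z-axis.
Fitting integer coefficients to these (and the overall shape) gives p.

2*x^3 - 2*x*y^2 - 2*y^2*z + 3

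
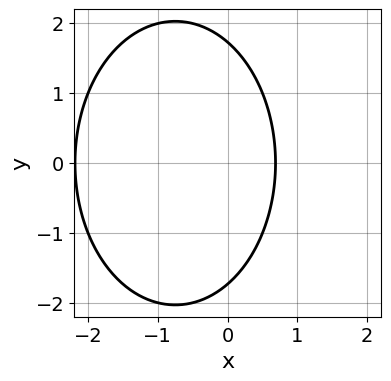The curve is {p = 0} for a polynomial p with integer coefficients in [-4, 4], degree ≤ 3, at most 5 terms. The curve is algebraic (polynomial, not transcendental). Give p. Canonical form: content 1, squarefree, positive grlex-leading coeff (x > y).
First, deg p = 2. The shape is more complex than any degree-1 curve.
Then, symmetries: it's symmetric under y → −y, forcing even powers of y.
Finally, these observations pin down the coefficients.

2*x^2 + y^2 + 3*x - 3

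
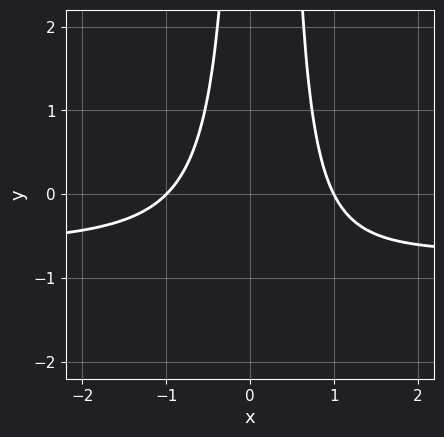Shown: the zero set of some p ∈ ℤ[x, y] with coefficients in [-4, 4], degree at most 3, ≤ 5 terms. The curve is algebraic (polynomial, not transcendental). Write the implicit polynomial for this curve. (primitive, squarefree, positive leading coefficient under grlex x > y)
First, degree: a generic line meets the curve in up to 3 points, so deg p = 3.
Next, reading off the gridlines: among the integer gridlines, it crosses the x-axis at x ∈ {-1, 1}; the curve avoids every integer y-axis point in the box.
Finally, the integer polynomial consistent with all of this is the stated p.

3*x^2*y + 2*x^2 - x*y - 2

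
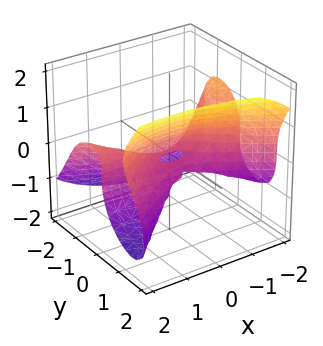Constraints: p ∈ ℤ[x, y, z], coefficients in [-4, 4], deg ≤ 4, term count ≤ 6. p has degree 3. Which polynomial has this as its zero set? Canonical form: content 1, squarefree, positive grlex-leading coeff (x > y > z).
x^2*y - x*y*z - 2*y^3 + 2*z^3 - 2*y*z

1. Degree: no degree-2 surface has this shape, so deg p = 3.
2. Observable constraints: it crosses the z-axis at the gridline z = 0; every point of the x-axis in the box is on the surface; it crosses the y-axis at the gridline y = 0.
3. Matching integer coefficients to the picture gives p.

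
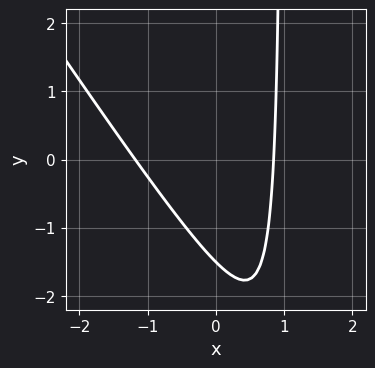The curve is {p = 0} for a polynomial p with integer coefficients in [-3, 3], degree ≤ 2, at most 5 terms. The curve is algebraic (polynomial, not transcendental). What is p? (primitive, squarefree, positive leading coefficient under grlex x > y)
The degree is 2 — a generic line meets the curve in up to 2 points.
Putting this together gives p.

3*x^2 + 2*x*y + x - 2*y - 3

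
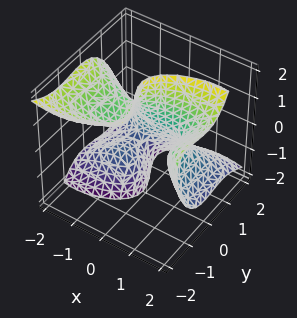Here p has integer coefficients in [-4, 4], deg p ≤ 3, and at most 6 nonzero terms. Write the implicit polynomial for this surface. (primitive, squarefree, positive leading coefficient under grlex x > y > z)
First, the degree is 3 — no degree-2 surface has this shape.
Then, from the visible intercepts: no z-intercept at any integer in the box; it crosses the x-axis at the gridline x = 1.
Finally, solving for integer coefficients yields p as stated.

x^3 - 2*x*z^2 + 3*y^3 + 3*y^2*z - 1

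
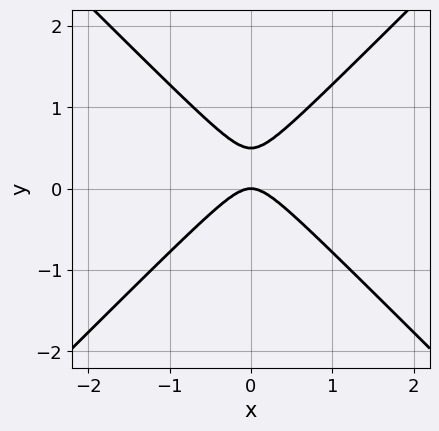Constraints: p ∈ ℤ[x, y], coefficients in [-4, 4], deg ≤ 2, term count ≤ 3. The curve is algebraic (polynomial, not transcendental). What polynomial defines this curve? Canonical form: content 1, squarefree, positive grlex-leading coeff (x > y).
First, the degree is 2 — a generic line meets the curve in up to 2 points.
Then, symmetries: it's symmetric under x → −x, forcing even powers of x.
Next, from the axis intercepts and sections: it crosses the y-axis at the gridline y = 0; it crosses the x-axis at the gridline x = 0.
Finally, together with the visible shape, these determine p as stated.

2*x^2 - 2*y^2 + y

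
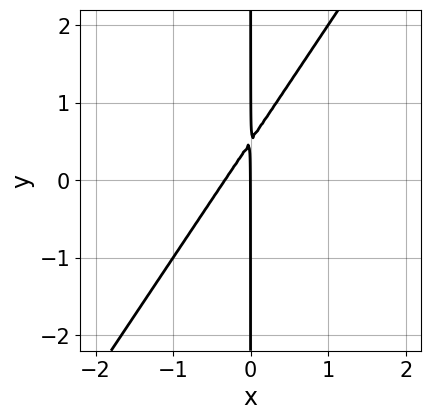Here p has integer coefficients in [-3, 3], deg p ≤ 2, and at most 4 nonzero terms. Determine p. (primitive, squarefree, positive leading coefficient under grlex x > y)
3*x^2 - 2*x*y + x

First, deg p = 2. A generic line meets the curve in up to 2 points.
Then, checking where it meets the axes: the visible y-axis segment lies entirely on the curve; one x-axis crossing is at x = 0.
Finally, the integer polynomial consistent with all of this is the stated p.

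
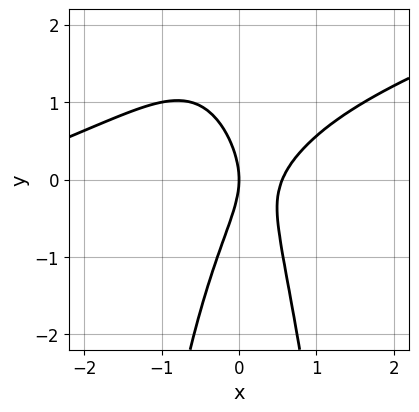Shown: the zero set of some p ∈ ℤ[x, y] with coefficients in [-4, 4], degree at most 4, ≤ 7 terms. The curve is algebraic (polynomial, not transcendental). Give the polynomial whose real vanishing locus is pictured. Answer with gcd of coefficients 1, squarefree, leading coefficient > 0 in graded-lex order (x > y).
x^3 - 3*x^2*y + 3*x^2 - y^2 - 2*x

First, the degree is 3 — no degree-2 curve has this shape.
Next, from the axis intercepts and sections: it meets the y-axis at y = 0 (among the integer gridlines); it meets the x-axis at x = 0 (among the integer gridlines).
Finally, matching integer coefficients to the picture gives p.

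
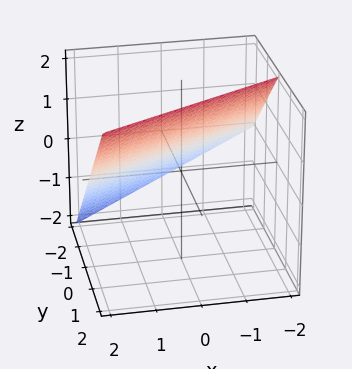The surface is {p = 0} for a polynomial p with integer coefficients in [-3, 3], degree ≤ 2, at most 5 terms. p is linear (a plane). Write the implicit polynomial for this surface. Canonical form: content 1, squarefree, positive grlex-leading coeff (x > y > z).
First, the degree is 1 — every cross-section is a straight line — this is a plane.
Next, from the visible intercepts: it meets the y-axis at y = -1 (among the integer gridlines); it crosses the z-axis at the gridline z = 1; one x-axis crossing is at x = 2.
Finally, these observations pin down the coefficients.

x - 2*y + 2*z - 2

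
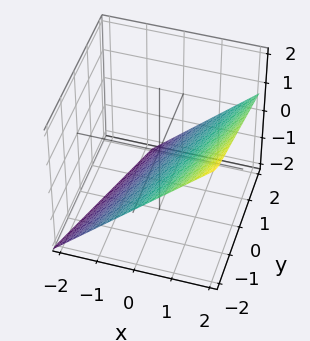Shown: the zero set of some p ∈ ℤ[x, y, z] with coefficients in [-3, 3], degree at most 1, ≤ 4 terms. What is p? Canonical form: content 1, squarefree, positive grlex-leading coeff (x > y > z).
First, the degree is 1 — every cross-section is a straight line — this is a plane.
Next, reading off the gridlines: one y-axis crossing is at y = -2.
Finally, assembling these constraints gives the stated polynomial.

3*x - y - 3*z - 2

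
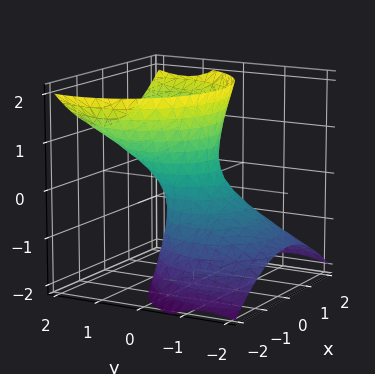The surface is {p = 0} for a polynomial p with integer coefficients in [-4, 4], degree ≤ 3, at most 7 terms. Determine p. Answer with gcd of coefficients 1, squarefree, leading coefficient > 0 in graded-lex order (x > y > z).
2*x^2 + 2*y^2 - 3*y*z - z^2 - 1

1. deg p = 2. A generic line meets the surface in up to 2 points.
2. From the axis intercepts and sections: no z-intercept at any integer in the box.
3. These observations pin down the coefficients.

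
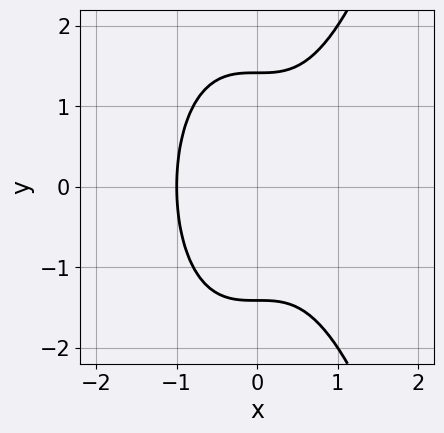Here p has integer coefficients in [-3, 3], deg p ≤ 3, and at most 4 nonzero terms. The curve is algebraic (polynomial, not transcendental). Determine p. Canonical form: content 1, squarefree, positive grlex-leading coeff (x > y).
1. The degree is 3 — the shape is more complex than any degree-2 curve.
2. Symmetries: mirror symmetry y ↦ −y ⇒ only even powers of y.
3. From the visible intercepts: one x-axis crossing is at x = -1.
4. Matching integer coefficients to the picture gives p.

2*x^3 - y^2 + 2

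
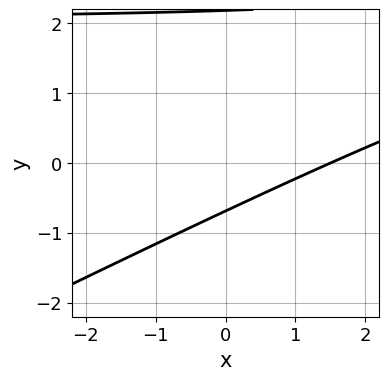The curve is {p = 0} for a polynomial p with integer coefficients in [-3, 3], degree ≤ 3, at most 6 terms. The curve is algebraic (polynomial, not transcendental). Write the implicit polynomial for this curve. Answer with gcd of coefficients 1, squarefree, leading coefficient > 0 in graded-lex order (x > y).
x*y - 2*y^2 - 2*x + 3*y + 3

First, the degree is 2 — the shape is more complex than any degree-1 curve.
Finally, putting this together gives p.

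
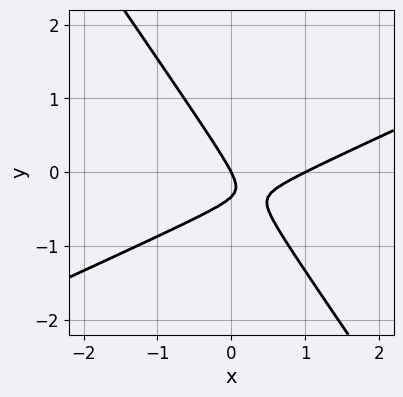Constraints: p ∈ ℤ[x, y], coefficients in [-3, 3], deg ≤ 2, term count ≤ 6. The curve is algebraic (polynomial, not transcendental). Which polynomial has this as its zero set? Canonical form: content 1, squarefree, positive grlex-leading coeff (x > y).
1. deg p = 2. A generic line meets the curve in up to 2 points.
2. Checking where it meets the axes: one y-axis crossing is at y = 0; the x-axis gridline crossings are at x ∈ {0, 1}.
3. Together with the visible shape, these determine p as stated.

2*x^2 - 3*x*y - 3*y^2 - 2*x - y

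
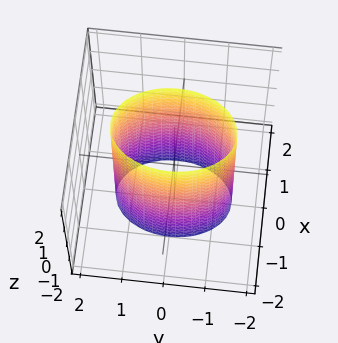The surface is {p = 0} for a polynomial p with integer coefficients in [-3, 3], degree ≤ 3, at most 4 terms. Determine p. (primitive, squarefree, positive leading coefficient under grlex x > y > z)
2*x^2 + y^2 - 2

(a) Degree: a cylinder; a quadric, so deg p = 2.
(b) Symmetries: it's symmetric under x → −x, forcing even powers of x; it's symmetric under z → −z, forcing even powers of z; it's symmetric under y → −y, forcing even powers of y.
(c) Checking where it meets the axes: it misses every integer gridline on the z-axis; among the integer gridlines, it crosses the x-axis at x ∈ {-1, 1}.
(d) Putting this together gives p.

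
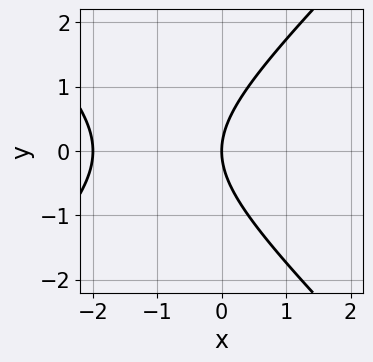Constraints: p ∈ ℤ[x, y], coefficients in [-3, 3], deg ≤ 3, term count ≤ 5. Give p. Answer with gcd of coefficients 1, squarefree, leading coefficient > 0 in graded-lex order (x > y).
x^2 - y^2 + 2*x

1. The degree is 2 — the shape is more complex than any degree-1 curve.
2. Symmetries: mirror symmetry y ↦ −y ⇒ only even powers of y.
3. Checking where it meets the axes: one y-axis crossing is at y = 0; the x-axis gridline crossings are at x ∈ {-2, 0}.
4. These observations pin down the coefficients.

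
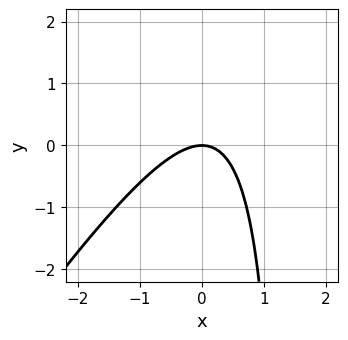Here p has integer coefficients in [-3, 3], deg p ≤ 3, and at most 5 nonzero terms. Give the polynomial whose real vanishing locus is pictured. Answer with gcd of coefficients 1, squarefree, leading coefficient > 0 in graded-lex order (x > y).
1. Degree: no degree-1 curve has this shape, so deg p = 2.
2. From the axis intercepts and sections: it meets the y-axis at y = 0 (among the integer gridlines); one x-axis crossing is at x = 0.
3. Matching integer coefficients to the picture gives p.

3*x^2 - 2*x*y + 3*y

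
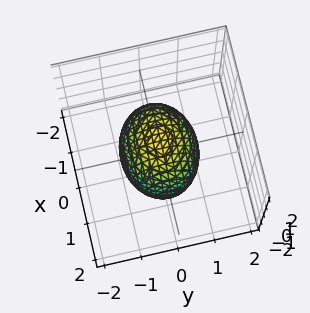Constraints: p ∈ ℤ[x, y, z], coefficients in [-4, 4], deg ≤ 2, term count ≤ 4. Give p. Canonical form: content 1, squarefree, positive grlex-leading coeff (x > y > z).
2*x^2 + 3*y^2 + 2*z^2 - 3

deg p = 2. A closed, bounded, convex surface; a quadric.
Symmetries: it's symmetric under x → −x, forcing even powers of x; mirror symmetry y ↦ −y ⇒ only even powers of y; mirror symmetry z ↦ −z ⇒ only even powers of z.
Against the integer gridlines: among the integer gridlines, it crosses the y-axis at y ∈ {-1, 1}.
Assembling these constraints gives the stated polynomial.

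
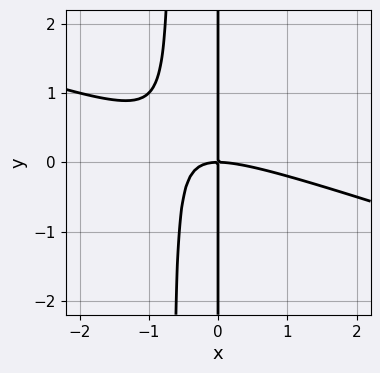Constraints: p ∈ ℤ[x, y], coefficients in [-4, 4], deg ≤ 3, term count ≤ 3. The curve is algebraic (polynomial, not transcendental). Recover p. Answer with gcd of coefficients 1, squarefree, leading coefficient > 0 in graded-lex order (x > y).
The degree is 3 — the shape is more complex than any degree-2 curve.
Checking where it meets the axes: it meets the x-axis at x = 0 (among the integer gridlines); every point of the y-axis in the box is on the curve.
Together with the visible shape, these determine p as stated.

x^3 + 3*x^2*y + 2*x*y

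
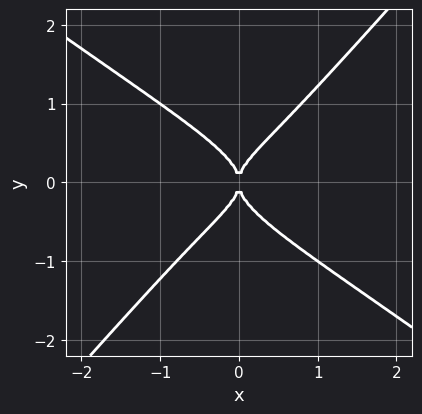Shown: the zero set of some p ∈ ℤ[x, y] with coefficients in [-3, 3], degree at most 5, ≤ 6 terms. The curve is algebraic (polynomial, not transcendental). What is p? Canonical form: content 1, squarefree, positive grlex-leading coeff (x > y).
(a) deg p = 4.
(b) From the visible intercepts: one x-axis crossing is at x = 0; it meets the y-axis at y = 0 (among the integer gridlines).
(c) Matching integer coefficients to the picture gives p.

x^3*y + 3*x^2*y^2 - 3*y^4 + x^2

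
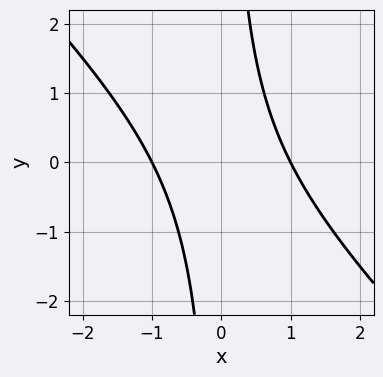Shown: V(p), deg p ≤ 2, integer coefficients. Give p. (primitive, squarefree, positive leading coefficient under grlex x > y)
First, the degree is 2 — the shape is more complex than any degree-1 curve.
Then, observable constraints: the curve avoids every integer y-axis point in the box; among the integer gridlines, it crosses the x-axis at x ∈ {-1, 1}.
Finally, solving for integer coefficients yields p as stated.

x^2 + x*y - 1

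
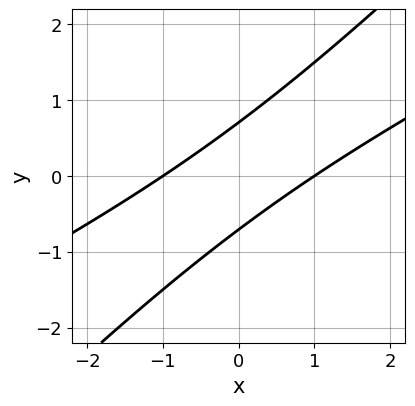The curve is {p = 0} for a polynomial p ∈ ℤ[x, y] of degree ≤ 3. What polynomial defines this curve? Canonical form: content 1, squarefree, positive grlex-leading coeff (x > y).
x^2 - 3*x*y + 2*y^2 - 1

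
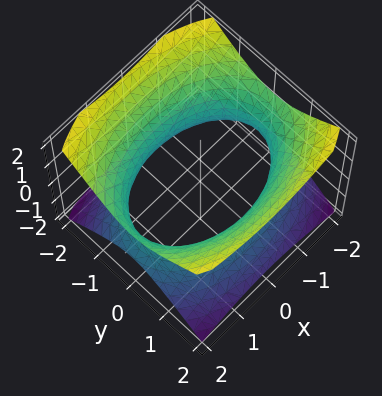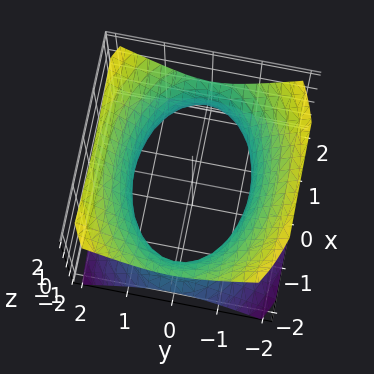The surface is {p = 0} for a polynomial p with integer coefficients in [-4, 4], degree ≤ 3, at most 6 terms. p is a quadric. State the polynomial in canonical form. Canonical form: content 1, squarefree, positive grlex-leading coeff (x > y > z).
x^2 + 2*y^2 - 2*z^2 - 3

deg p = 2.
Symmetries: mirror symmetry x ↦ −x ⇒ only even powers of x; the y ↦ −y reflection is a symmetry, so y appears only in even powers; mirror symmetry z ↦ −z ⇒ only even powers of z.
Reading off the gridlines: the surface avoids every integer z-axis point in the box.
Together with the visible shape, these determine p as stated.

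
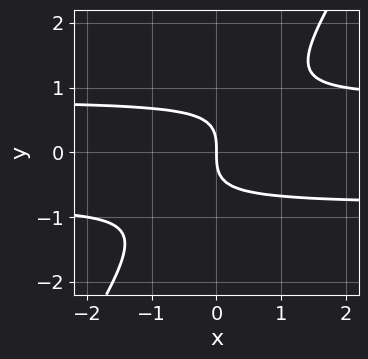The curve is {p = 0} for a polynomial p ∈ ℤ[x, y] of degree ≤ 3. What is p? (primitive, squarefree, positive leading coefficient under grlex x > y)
First, degree: no degree-2 curve has this shape, so deg p = 3.
Then, reading off the gridlines: it crosses the x-axis at the gridline x = 0; it crosses the y-axis at the gridline y = 0.
Finally, together with the visible shape, these determine p as stated.

3*x*y^2 - 2*y^3 - 2*x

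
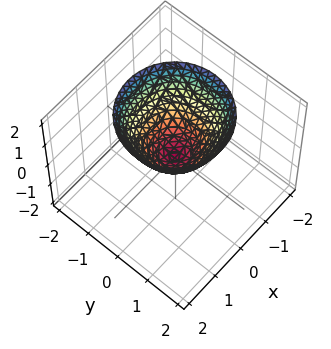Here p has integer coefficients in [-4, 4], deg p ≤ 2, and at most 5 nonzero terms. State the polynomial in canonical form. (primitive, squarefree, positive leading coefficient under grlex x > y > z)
x^2 + y^2 - z

1. The degree is 2 — a paraboloid; a quadric.
2. Symmetries: every cross-section ⟂ z is a circle, so x, y appear only via x² + y².
3. Checking where it meets the axes: a circular section at z = 1 has radius exactly 1; one z-axis crossing is at z = 0.
4. Matching integer coefficients to the picture gives p.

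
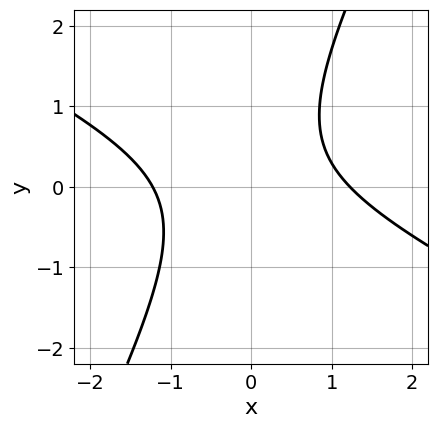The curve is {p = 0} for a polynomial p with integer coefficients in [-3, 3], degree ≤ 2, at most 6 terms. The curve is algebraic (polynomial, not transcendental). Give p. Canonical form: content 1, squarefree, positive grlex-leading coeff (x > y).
The degree is 2 — a generic line meets the curve in up to 2 points.
Observable constraints: no y-intercept at any integer in the box.
These observations pin down the coefficients.

2*x^2 + 3*x*y - 2*y^2 + y - 3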